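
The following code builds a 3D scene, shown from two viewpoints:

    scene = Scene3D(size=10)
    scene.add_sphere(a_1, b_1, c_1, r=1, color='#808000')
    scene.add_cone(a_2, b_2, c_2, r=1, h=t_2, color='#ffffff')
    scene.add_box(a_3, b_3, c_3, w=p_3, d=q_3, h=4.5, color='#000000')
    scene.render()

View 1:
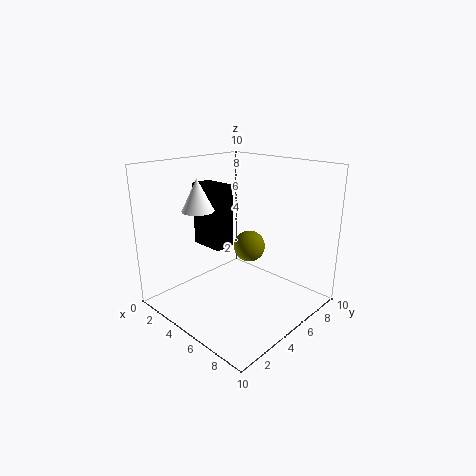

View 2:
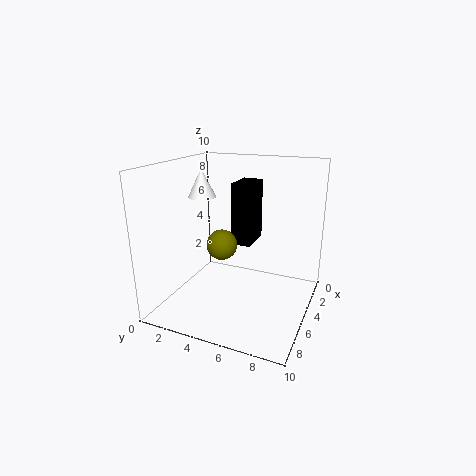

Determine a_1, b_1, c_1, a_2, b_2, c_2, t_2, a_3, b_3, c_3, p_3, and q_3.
a_1 = 6.5; b_1 = 4.5; c_1 = 5; a_2 = 4.5; b_2 = 2; c_2 = 7.5; t_2 = 2; a_3 = 1.5; b_3 = 4; c_3 = 4; p_3 = 2.5; q_3 = 1.5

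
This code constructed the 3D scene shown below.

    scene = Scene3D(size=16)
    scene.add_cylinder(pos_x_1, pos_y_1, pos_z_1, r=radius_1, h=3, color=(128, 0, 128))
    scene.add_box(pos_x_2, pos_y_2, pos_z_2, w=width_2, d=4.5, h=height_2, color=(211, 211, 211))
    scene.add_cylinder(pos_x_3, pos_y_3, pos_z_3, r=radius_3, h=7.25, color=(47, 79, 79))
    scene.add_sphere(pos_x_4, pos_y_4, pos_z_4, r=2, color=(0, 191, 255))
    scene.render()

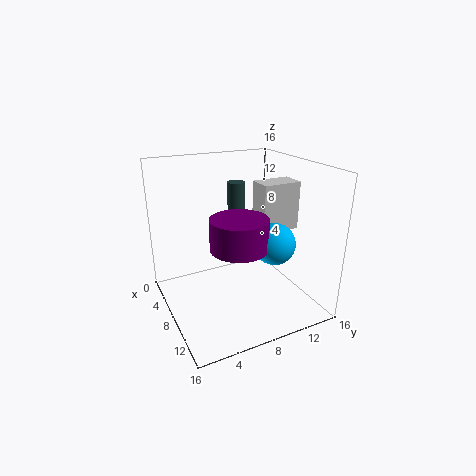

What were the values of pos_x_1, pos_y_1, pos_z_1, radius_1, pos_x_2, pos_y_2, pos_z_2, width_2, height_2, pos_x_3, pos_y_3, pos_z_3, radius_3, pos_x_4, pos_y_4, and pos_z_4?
pos_x_1 = 12.75
pos_y_1 = 5.75
pos_z_1 = 9.25
radius_1 = 2.75
pos_x_2 = 6.25
pos_y_2 = 10.75
pos_z_2 = 8.25
width_2 = 2.75
height_2 = 5.5
pos_x_3 = 5
pos_y_3 = 9.25
pos_z_3 = 6.25
radius_3 = 1
pos_x_4 = 13.75
pos_y_4 = 9
pos_z_4 = 9.5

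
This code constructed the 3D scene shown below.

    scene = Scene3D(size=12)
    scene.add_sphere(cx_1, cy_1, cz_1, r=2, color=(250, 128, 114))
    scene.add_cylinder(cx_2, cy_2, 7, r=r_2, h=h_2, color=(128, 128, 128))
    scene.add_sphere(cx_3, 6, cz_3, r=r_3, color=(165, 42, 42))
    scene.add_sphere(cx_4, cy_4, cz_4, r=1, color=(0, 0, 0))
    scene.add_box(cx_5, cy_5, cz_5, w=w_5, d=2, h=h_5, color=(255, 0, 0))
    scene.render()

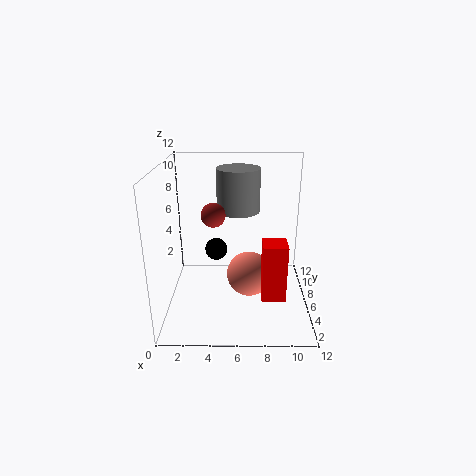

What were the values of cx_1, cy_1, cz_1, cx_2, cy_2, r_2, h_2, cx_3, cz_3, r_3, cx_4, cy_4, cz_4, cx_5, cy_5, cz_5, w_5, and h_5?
cx_1 = 7
cy_1 = 7
cz_1 = 2
cx_2 = 6
cy_2 = 10
r_2 = 2
h_2 = 4
cx_3 = 4
cz_3 = 8
r_3 = 1
cx_4 = 4
cy_4 = 8
cz_4 = 4
cx_5 = 8
cy_5 = 4
cz_5 = 1
w_5 = 2
h_5 = 5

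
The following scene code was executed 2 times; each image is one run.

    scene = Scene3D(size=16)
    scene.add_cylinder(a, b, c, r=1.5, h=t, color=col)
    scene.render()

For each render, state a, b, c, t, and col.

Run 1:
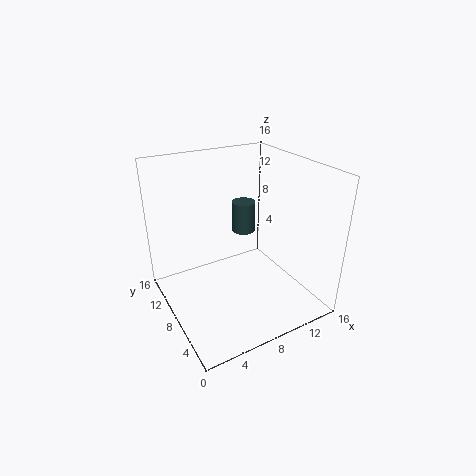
a = 12
b = 13.5
c = 5.5
t = 4
col = 'darkslategray'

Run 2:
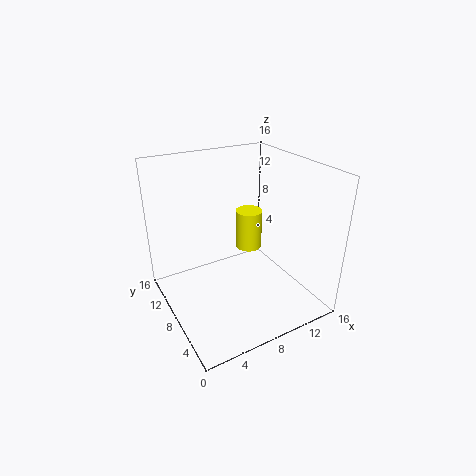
a = 10
b = 9
c = 6
t = 4.5
col = 'yellow'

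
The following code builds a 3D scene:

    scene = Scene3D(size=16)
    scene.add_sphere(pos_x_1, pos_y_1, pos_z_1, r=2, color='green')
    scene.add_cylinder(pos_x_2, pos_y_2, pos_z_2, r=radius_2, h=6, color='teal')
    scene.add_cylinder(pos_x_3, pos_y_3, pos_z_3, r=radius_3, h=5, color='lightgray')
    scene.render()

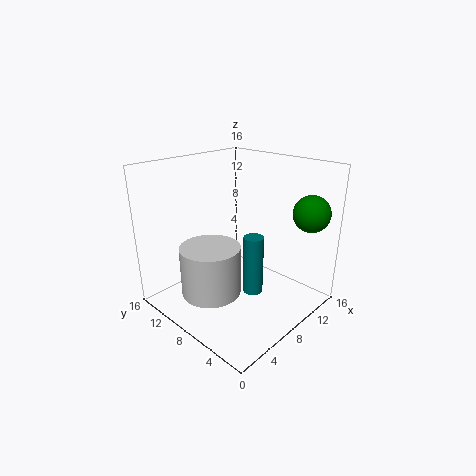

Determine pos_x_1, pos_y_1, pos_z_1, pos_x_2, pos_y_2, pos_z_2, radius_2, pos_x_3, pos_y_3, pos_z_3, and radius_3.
pos_x_1 = 13; pos_y_1 = 2; pos_z_1 = 11; pos_x_2 = 6; pos_y_2 = 4; pos_z_2 = 4; radius_2 = 1; pos_x_3 = 3; pos_y_3 = 7; pos_z_3 = 4; radius_3 = 3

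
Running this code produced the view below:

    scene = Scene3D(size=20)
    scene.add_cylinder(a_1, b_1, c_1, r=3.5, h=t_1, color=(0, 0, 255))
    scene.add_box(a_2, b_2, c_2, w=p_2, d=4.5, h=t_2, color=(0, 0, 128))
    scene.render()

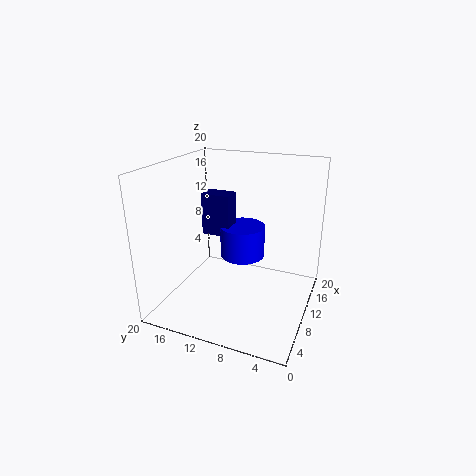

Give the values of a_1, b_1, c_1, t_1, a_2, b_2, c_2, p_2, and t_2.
a_1 = 15.5
b_1 = 11.5
c_1 = 4.5
t_1 = 5
a_2 = 13.5
b_2 = 13
c_2 = 8
p_2 = 3
t_2 = 6.5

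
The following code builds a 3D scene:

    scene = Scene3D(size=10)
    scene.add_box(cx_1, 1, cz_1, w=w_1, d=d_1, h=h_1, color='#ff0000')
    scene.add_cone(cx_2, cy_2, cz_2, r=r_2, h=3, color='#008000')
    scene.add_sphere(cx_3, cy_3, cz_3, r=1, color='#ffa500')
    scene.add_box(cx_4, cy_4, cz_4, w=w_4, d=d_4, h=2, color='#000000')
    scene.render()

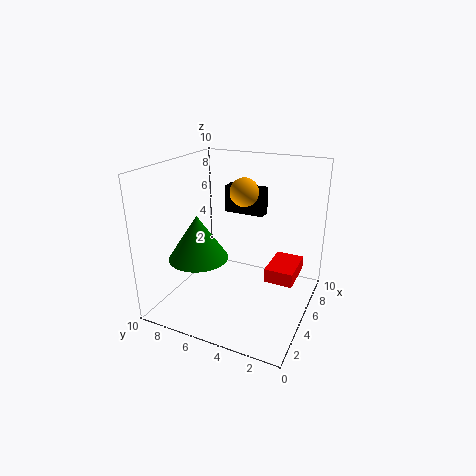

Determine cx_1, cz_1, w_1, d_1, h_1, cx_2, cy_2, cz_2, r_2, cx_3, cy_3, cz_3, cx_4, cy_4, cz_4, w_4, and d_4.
cx_1 = 5, cz_1 = 2, w_1 = 3, d_1 = 2, h_1 = 1, cx_2 = 3, cy_2 = 7, cz_2 = 4, r_2 = 2, cx_3 = 6, cy_3 = 5, cz_3 = 8, cx_4 = 7, cy_4 = 4, cz_4 = 6, w_4 = 1, d_4 = 3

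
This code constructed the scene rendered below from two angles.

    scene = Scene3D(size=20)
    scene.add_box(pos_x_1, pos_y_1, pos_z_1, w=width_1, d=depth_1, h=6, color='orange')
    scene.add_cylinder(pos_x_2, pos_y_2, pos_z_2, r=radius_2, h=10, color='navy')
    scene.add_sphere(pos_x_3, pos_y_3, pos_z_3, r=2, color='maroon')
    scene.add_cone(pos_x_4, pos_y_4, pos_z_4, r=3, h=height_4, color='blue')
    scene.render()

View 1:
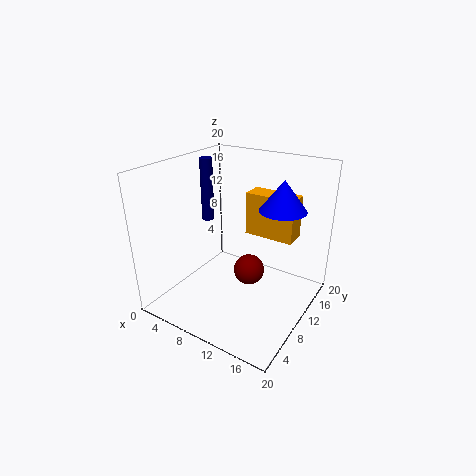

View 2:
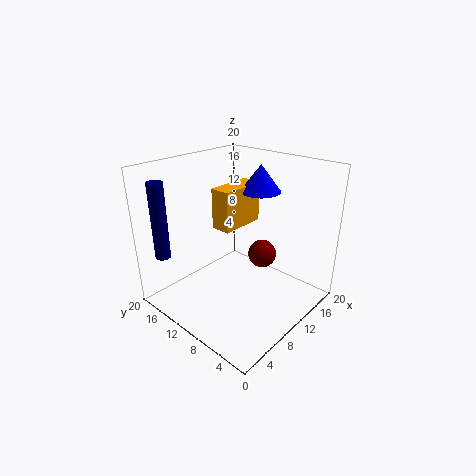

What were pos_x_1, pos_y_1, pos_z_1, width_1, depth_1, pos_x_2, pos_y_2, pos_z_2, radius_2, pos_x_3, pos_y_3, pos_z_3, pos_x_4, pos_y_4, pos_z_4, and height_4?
pos_x_1 = 10
pos_y_1 = 12
pos_z_1 = 10
width_1 = 7
depth_1 = 3
pos_x_2 = 1
pos_y_2 = 15
pos_z_2 = 9
radius_2 = 1
pos_x_3 = 13
pos_y_3 = 8
pos_z_3 = 7
pos_x_4 = 16
pos_y_4 = 11
pos_z_4 = 15
height_4 = 4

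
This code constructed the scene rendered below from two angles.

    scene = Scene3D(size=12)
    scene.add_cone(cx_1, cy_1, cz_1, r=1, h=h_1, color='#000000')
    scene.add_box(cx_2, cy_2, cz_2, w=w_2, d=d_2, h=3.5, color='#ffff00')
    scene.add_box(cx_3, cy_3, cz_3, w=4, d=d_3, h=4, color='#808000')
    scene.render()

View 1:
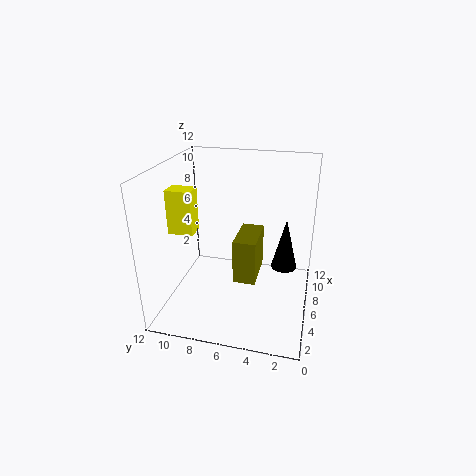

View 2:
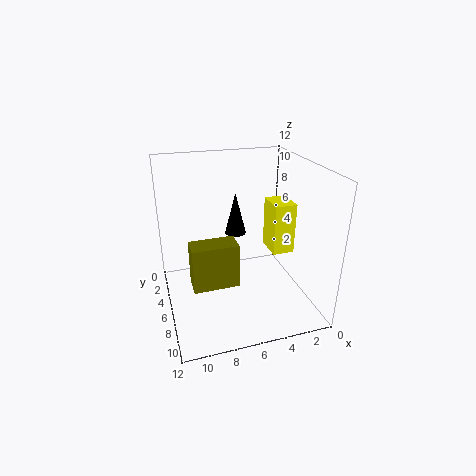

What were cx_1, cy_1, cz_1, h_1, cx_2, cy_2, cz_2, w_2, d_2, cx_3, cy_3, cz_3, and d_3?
cx_1 = 5, cy_1 = 2, cz_1 = 4.5, h_1 = 4, cx_2 = 3.5, cy_2 = 9, cz_2 = 7, w_2 = 1.5, d_2 = 2, cx_3 = 6, cy_3 = 4.5, cz_3 = 1.5, d_3 = 2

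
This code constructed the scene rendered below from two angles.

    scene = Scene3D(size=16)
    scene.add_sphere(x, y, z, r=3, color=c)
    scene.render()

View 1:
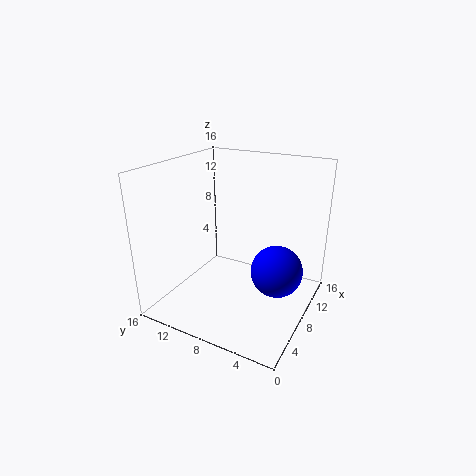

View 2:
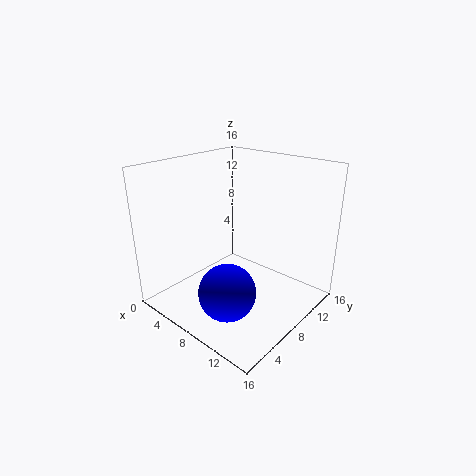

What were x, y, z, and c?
x = 10; y = 4; z = 3.75; c = 'blue'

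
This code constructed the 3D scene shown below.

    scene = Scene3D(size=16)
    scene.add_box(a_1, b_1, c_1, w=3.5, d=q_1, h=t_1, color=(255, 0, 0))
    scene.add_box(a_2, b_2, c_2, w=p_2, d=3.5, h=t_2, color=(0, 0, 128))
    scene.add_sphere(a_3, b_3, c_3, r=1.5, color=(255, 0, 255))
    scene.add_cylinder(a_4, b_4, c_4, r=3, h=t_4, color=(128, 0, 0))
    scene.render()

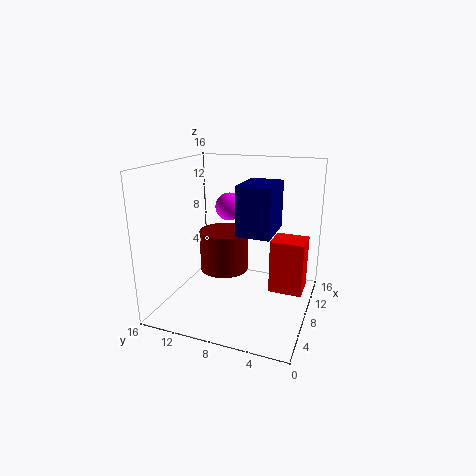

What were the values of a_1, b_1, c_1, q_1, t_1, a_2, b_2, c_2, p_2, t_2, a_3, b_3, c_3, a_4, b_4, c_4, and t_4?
a_1 = 10.5, b_1 = 1, c_1 = 0.5, q_1 = 4, t_1 = 6.5, a_2 = 4.5, b_2 = 3.5, c_2 = 9.5, p_2 = 5, t_2 = 5, a_3 = 8, b_3 = 9, c_3 = 11.5, a_4 = 11, b_4 = 11, c_4 = 2.5, t_4 = 5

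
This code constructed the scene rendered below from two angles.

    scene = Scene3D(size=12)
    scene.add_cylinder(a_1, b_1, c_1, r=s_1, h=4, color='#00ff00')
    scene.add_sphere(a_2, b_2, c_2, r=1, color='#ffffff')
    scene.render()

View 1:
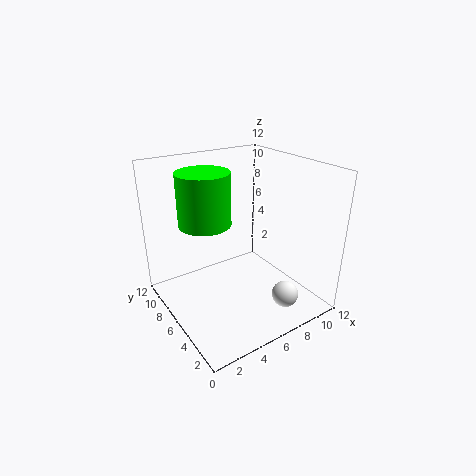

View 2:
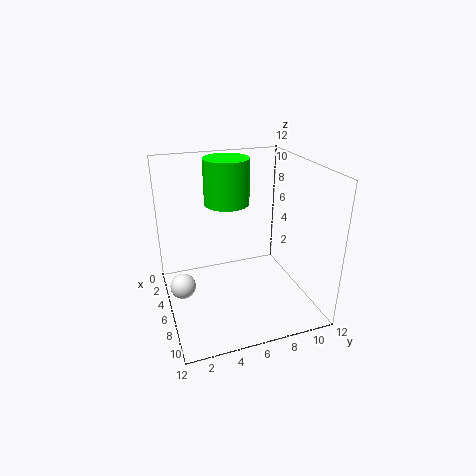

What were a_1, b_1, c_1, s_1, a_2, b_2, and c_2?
a_1 = 3, b_1 = 6, c_1 = 8, s_1 = 2, a_2 = 7, b_2 = 1, c_2 = 3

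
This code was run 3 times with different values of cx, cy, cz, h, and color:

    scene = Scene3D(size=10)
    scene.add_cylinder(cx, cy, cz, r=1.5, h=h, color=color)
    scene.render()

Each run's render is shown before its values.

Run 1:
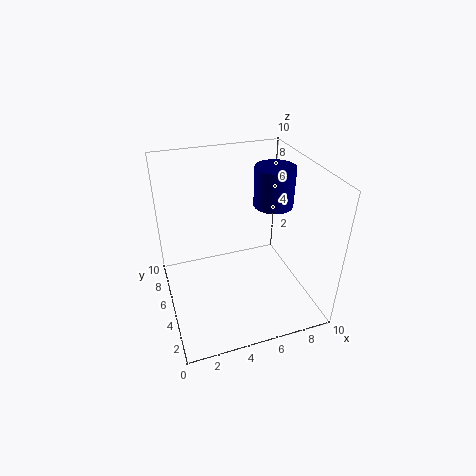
cx = 8.5; cy = 7; cz = 6; h = 3; color = 'navy'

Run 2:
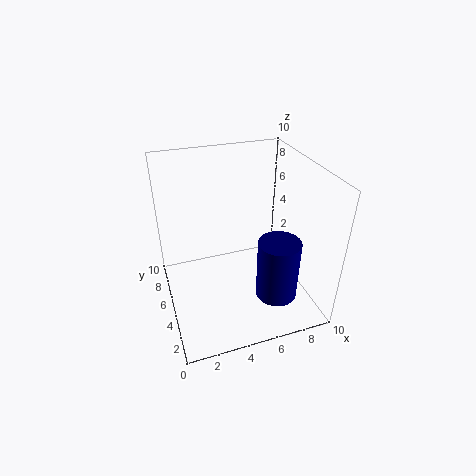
cx = 7.5; cy = 3.5; cz = 0.5; h = 4.5; color = 'navy'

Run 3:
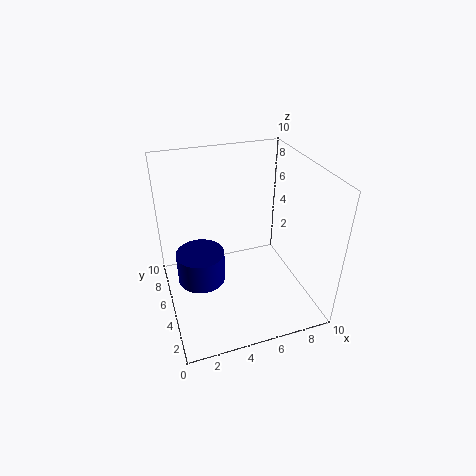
cx = 2; cy = 3.5; cz = 3.5; h = 2; color = 'navy'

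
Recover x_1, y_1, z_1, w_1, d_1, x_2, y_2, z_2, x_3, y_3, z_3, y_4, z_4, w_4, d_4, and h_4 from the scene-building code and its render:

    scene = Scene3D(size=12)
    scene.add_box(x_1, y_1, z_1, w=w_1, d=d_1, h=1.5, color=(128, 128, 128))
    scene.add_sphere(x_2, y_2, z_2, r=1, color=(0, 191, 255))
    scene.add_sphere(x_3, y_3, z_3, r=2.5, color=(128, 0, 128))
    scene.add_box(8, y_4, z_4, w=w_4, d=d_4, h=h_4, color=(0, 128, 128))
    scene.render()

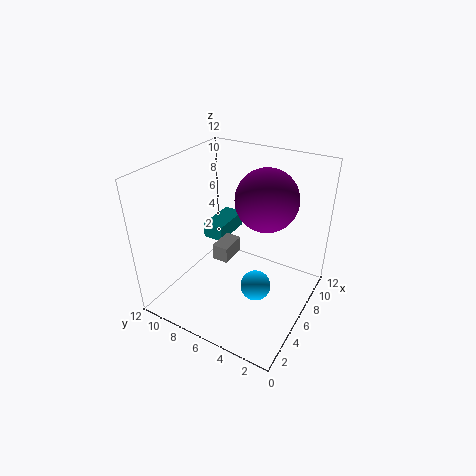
x_1 = 6.5; y_1 = 7.5; z_1 = 2.5; w_1 = 2.5; d_1 = 1.5; x_2 = 1.5; y_2 = 2; z_2 = 6; x_3 = 7; y_3 = 4; z_3 = 9.5; y_4 = 9; z_4 = 3.5; w_4 = 4; d_4 = 2; h_4 = 1.5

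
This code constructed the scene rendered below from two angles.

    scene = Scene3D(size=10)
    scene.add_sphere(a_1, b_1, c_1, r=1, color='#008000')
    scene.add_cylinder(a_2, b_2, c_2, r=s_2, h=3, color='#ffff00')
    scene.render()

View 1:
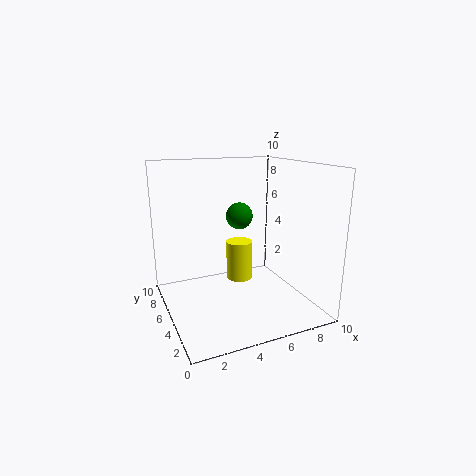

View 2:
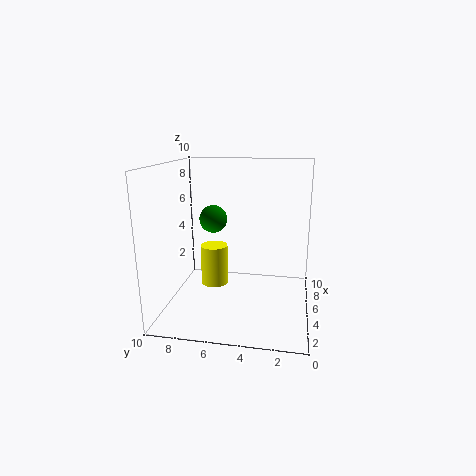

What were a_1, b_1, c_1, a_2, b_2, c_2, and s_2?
a_1 = 6; b_1 = 7; c_1 = 6; a_2 = 6; b_2 = 7; c_2 = 1; s_2 = 1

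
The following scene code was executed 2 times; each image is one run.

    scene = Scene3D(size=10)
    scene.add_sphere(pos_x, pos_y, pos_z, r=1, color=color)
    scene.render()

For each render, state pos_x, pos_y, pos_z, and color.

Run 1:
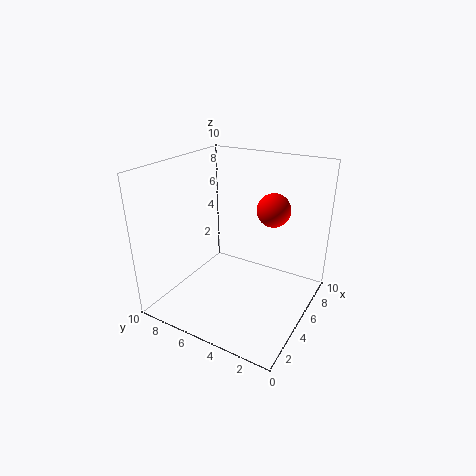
pos_x = 4; pos_y = 2; pos_z = 8; color = 'red'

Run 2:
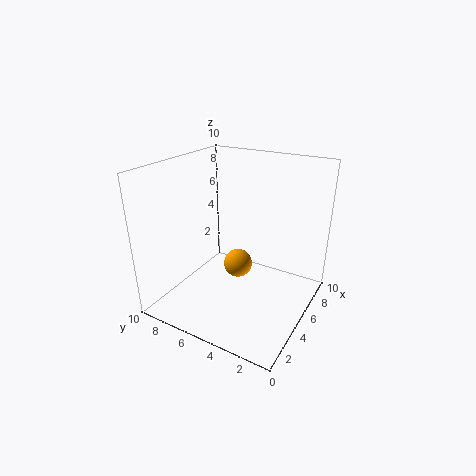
pos_x = 5; pos_y = 5; pos_z = 3; color = 'orange'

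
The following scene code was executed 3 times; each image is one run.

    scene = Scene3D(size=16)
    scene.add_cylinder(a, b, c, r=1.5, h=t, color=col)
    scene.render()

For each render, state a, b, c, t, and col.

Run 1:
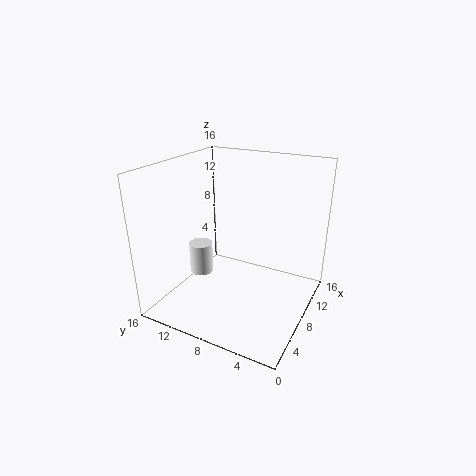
a = 10
b = 14.5
c = 1
t = 4
col = 'white'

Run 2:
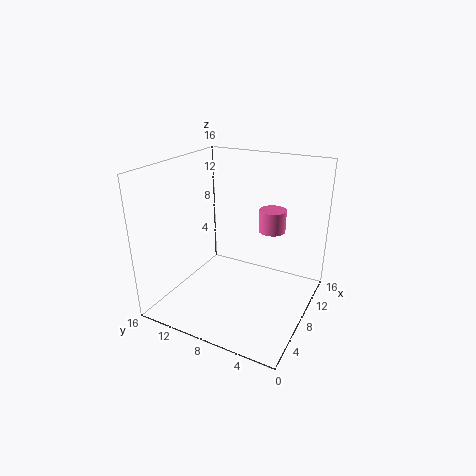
a = 10.5
b = 5
c = 8.5
t = 2.5
col = 'hotpink'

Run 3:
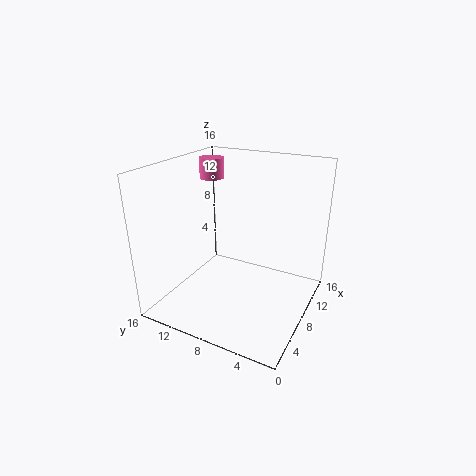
a = 12.5
b = 14
c = 13
t = 2.5
col = 'hotpink'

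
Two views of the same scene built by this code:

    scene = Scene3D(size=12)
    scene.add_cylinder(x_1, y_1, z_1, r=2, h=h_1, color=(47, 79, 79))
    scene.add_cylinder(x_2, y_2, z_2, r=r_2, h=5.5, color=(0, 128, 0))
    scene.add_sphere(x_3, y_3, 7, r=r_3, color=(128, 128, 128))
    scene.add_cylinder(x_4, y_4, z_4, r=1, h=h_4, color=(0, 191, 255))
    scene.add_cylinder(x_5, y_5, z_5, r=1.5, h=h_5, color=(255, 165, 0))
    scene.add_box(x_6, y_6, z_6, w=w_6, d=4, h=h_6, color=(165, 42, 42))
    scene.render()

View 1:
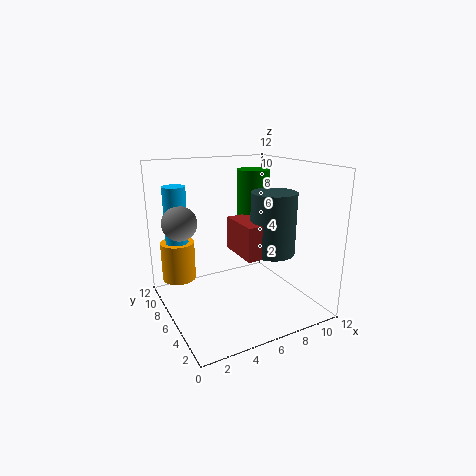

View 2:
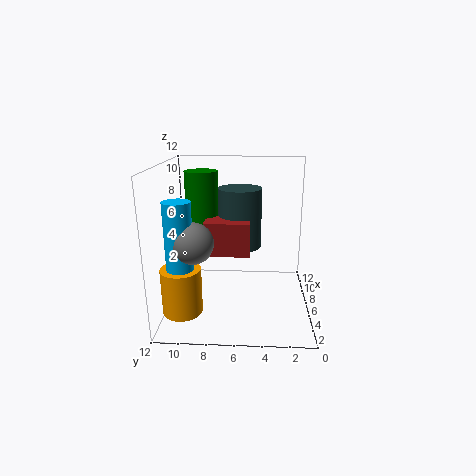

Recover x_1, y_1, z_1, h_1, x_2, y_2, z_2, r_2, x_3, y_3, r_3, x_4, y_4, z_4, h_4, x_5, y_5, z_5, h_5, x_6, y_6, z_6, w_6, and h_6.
x_1 = 9.5; y_1 = 6; z_1 = 4; h_1 = 5.5; x_2 = 9.5; y_2 = 9.5; z_2 = 5.5; r_2 = 1.5; x_3 = 2; y_3 = 9; r_3 = 1.5; x_4 = 2; y_4 = 10; z_4 = 4; h_4 = 6; x_5 = 2; y_5 = 10; z_5 = 1.5; h_5 = 3.5; x_6 = 6.5; y_6 = 5; z_6 = 4; w_6 = 3; h_6 = 3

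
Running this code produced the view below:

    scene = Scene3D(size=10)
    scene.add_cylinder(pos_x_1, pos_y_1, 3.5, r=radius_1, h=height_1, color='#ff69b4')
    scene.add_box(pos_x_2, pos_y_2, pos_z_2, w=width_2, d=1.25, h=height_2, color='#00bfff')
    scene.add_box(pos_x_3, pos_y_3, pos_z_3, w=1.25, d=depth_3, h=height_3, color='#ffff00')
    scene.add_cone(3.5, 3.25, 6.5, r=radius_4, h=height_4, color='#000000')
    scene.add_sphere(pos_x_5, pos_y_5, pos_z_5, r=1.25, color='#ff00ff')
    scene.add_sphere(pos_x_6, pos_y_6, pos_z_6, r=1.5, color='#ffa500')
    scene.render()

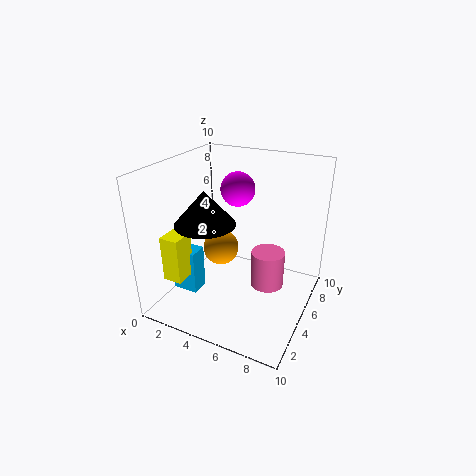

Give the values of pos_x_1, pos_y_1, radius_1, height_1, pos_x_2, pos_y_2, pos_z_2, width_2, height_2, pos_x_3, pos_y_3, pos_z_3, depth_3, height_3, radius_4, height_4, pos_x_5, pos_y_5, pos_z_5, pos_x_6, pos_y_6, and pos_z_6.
pos_x_1 = 8; pos_y_1 = 3; radius_1 = 1; height_1 = 2.25; pos_x_2 = 1.5; pos_y_2 = 2; pos_z_2 = 1.75; width_2 = 1.75; height_2 = 3; pos_x_3 = 1.75; pos_y_3 = 0.75; pos_z_3 = 3.25; depth_3 = 1.5; height_3 = 3; radius_4 = 2; height_4 = 2.25; pos_x_5 = 4; pos_y_5 = 7; pos_z_5 = 7.75; pos_x_6 = 1.75; pos_y_6 = 8.25; pos_z_6 = 1.75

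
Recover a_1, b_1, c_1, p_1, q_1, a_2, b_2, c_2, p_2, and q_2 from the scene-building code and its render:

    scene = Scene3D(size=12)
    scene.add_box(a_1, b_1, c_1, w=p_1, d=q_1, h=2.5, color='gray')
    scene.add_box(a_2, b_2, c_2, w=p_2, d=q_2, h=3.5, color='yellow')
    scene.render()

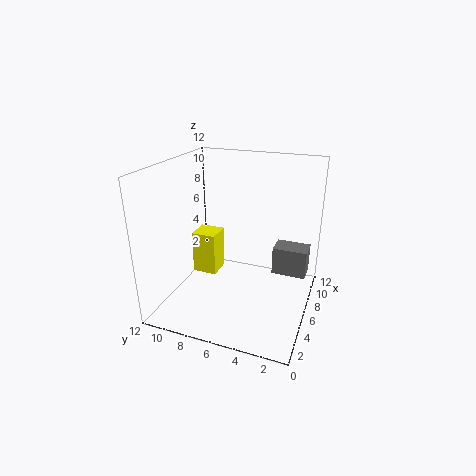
a_1 = 8, b_1 = 0.5, c_1 = 2, p_1 = 2, q_1 = 3, a_2 = 4.5, b_2 = 7.5, c_2 = 3, p_2 = 2, q_2 = 2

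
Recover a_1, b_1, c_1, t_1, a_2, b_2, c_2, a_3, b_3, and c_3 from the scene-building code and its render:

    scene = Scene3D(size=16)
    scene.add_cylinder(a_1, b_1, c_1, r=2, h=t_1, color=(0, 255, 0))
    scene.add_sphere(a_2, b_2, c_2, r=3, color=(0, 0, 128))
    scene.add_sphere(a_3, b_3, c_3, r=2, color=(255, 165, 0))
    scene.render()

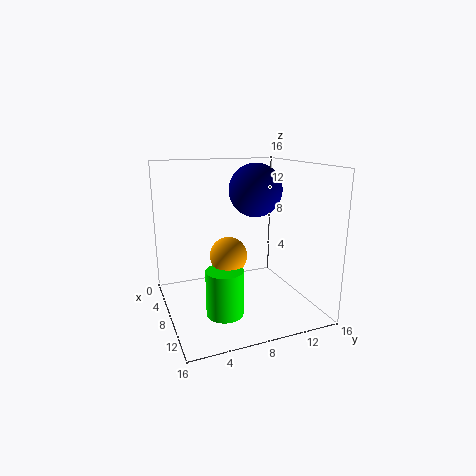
a_1 = 10.5; b_1 = 5.5; c_1 = 0.5; t_1 = 5; a_2 = 7; b_2 = 10.5; c_2 = 13; a_3 = 9; b_3 = 6.5; c_3 = 6.5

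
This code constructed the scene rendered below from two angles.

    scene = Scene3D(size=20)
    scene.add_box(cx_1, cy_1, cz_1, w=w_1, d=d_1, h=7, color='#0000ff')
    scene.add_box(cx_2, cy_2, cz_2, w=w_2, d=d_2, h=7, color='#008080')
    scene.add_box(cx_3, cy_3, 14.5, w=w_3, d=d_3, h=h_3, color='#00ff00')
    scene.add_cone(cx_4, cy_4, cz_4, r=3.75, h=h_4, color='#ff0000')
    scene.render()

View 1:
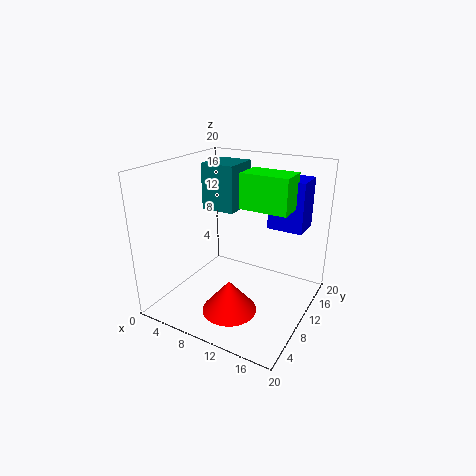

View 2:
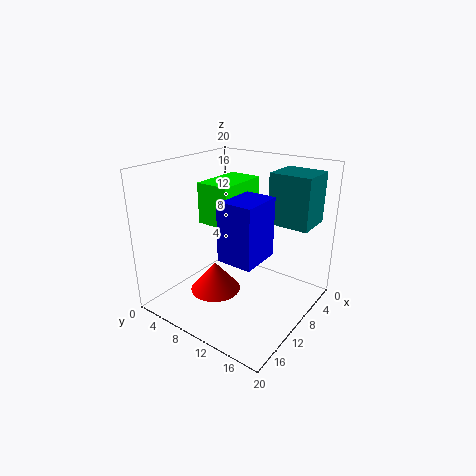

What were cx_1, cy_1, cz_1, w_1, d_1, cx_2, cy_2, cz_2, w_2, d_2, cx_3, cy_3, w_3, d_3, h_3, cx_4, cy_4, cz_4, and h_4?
cx_1 = 13; cy_1 = 13; cz_1 = 11; w_1 = 5; d_1 = 4.25; cx_2 = 2; cy_2 = 13; cz_2 = 12; w_2 = 5.25; d_2 = 5.75; cx_3 = 10.5; cy_3 = 9.5; w_3 = 6.5; d_3 = 4; h_3 = 4.75; cx_4 = 10.75; cy_4 = 6.25; cz_4 = 0.75; h_4 = 4.5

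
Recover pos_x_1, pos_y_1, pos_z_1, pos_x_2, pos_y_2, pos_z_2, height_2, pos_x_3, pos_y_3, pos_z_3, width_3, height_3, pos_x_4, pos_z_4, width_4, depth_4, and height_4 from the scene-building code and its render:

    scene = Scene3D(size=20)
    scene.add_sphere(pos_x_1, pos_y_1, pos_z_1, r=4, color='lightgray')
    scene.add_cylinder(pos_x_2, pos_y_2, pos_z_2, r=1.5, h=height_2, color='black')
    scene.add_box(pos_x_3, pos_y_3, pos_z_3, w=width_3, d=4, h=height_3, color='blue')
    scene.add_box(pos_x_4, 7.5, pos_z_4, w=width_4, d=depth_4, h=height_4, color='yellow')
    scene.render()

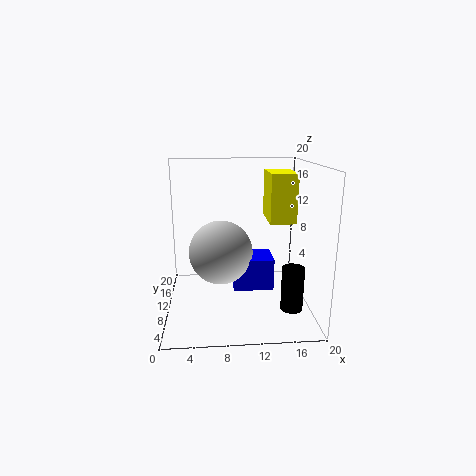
pos_x_1 = 7.5
pos_y_1 = 6
pos_z_1 = 9.5
pos_x_2 = 17
pos_y_2 = 6
pos_z_2 = 1
height_2 = 6
pos_x_3 = 9
pos_y_3 = 4
pos_z_3 = 5
width_3 = 5
height_3 = 4
pos_x_4 = 14
pos_z_4 = 12.5
width_4 = 3.5
depth_4 = 6
height_4 = 6.5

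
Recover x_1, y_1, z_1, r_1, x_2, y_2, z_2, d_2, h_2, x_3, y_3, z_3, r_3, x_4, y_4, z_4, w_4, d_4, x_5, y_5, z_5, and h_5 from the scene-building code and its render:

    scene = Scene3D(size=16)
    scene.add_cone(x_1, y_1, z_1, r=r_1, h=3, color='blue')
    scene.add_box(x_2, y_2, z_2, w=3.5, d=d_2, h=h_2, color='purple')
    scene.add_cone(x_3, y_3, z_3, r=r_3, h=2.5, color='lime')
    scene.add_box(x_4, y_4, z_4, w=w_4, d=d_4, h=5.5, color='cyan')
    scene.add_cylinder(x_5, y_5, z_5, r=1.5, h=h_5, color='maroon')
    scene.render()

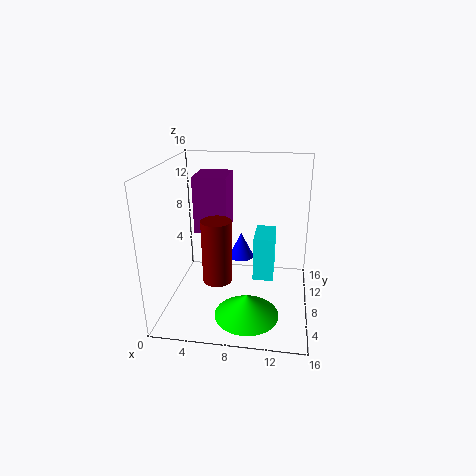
x_1 = 8; y_1 = 10.5; z_1 = 4.5; r_1 = 1.5; x_2 = 3.5; y_2 = 6.5; z_2 = 9; d_2 = 4; h_2 = 6; x_3 = 9.5; y_3 = 4.5; z_3 = 0.5; r_3 = 3.5; x_4 = 9.5; y_4 = 10; z_4 = 1.5; w_4 = 2.5; d_4 = 4.5; x_5 = 6.5; y_5 = 4; z_5 = 5; h_5 = 6.5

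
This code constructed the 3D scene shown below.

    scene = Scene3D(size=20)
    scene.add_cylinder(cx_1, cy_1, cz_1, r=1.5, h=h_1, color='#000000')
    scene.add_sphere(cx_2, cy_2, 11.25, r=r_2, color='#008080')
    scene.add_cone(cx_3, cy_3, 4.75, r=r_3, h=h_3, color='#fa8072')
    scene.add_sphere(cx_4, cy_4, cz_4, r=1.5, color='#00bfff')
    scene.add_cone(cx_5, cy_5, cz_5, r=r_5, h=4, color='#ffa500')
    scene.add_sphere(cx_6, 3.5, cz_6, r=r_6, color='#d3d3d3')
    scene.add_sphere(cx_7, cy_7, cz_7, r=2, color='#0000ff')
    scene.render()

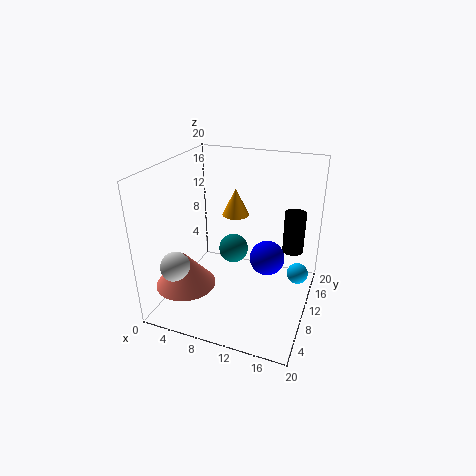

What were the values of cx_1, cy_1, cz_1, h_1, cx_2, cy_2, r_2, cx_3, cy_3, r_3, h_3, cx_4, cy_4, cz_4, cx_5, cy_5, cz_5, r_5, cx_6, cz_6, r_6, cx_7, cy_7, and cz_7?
cx_1 = 17
cy_1 = 14
cz_1 = 7.25
h_1 = 6
cx_2 = 11.25
cy_2 = 5.25
r_2 = 1.75
cx_3 = 4.5
cy_3 = 4.5
r_3 = 4
h_3 = 4.75
cx_4 = 18.25
cy_4 = 12.5
cz_4 = 4.5
cx_5 = 8
cy_5 = 14.25
cz_5 = 11.5
r_5 = 2
cx_6 = 3.75
cz_6 = 7.75
r_6 = 2
cx_7 = 15.75
cy_7 = 4.5
cz_7 = 11.25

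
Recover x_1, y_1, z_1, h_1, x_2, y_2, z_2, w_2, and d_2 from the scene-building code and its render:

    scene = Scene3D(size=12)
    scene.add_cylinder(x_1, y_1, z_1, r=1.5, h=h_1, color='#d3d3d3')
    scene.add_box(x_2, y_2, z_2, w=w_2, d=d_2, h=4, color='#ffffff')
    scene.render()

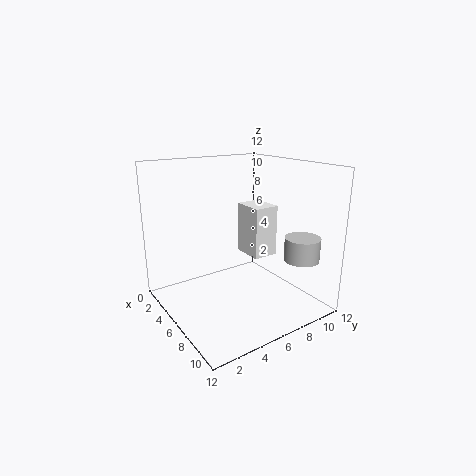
x_1 = 9
y_1 = 10.5
z_1 = 4
h_1 = 2
x_2 = 6
y_2 = 6
z_2 = 5
w_2 = 2.5
d_2 = 2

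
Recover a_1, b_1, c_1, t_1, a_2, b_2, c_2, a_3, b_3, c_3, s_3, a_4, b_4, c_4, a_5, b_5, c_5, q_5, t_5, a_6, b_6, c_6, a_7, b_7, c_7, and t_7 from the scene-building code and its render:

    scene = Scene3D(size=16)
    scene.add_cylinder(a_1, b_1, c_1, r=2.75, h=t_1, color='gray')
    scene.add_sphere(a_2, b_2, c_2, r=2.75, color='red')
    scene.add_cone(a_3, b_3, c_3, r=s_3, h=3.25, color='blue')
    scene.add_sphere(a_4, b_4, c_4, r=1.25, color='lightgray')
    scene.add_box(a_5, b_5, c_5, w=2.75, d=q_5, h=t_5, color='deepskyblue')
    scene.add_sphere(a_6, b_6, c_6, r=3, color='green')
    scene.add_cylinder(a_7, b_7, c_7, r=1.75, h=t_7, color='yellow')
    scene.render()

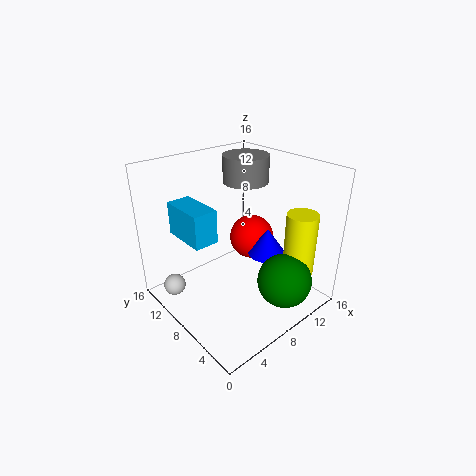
a_1 = 12.5
b_1 = 11.75
c_1 = 12.5
t_1 = 3.25
a_2 = 12.5
b_2 = 10.5
c_2 = 5.5
a_3 = 12
b_3 = 7.25
c_3 = 4.75
s_3 = 2.25
a_4 = 2
b_4 = 12.5
c_4 = 2
a_5 = 3
b_5 = 8.75
c_5 = 8
q_5 = 5.25
t_5 = 3.75
a_6 = 10.5
b_6 = 3
c_6 = 3.75
a_7 = 13
b_7 = 3.25
c_7 = 3.75
t_7 = 7.25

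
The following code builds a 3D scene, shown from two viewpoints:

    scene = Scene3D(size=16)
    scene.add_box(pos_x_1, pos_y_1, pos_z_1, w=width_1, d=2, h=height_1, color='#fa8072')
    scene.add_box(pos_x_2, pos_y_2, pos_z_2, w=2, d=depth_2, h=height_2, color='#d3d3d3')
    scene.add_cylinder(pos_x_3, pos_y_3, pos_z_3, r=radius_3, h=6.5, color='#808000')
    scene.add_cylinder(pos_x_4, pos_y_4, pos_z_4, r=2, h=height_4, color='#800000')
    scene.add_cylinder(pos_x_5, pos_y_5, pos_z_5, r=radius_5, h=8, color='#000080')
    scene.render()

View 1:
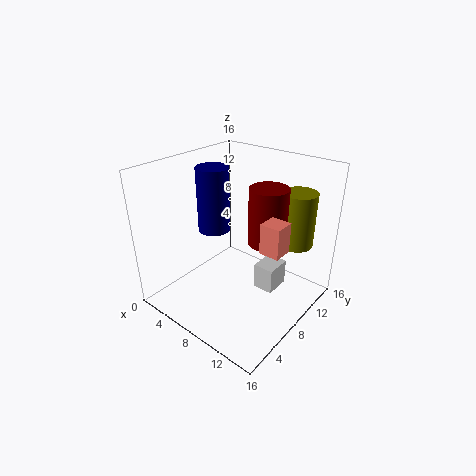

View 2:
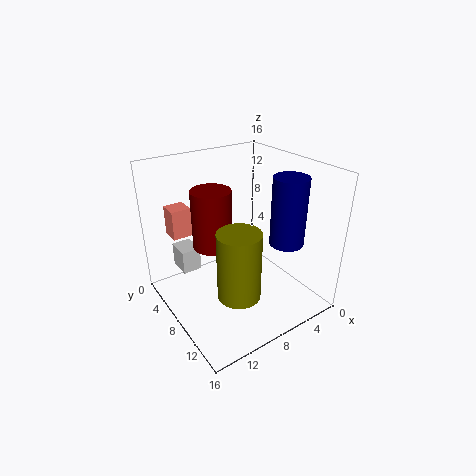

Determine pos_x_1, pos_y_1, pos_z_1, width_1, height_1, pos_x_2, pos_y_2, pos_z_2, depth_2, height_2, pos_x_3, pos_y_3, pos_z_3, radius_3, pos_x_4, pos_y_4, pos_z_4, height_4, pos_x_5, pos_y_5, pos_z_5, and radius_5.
pos_x_1 = 13; pos_y_1 = 5; pos_z_1 = 9.5; width_1 = 2; height_1 = 3; pos_x_2 = 12.5; pos_y_2 = 5; pos_z_2 = 5.5; depth_2 = 2.5; height_2 = 2.5; pos_x_3 = 12; pos_y_3 = 14; pos_z_3 = 6; radius_3 = 2; pos_x_4 = 11.5; pos_y_4 = 8.5; pos_z_4 = 8.5; height_4 = 6; pos_x_5 = 2.5; pos_y_5 = 10; pos_z_5 = 6.5; radius_5 = 2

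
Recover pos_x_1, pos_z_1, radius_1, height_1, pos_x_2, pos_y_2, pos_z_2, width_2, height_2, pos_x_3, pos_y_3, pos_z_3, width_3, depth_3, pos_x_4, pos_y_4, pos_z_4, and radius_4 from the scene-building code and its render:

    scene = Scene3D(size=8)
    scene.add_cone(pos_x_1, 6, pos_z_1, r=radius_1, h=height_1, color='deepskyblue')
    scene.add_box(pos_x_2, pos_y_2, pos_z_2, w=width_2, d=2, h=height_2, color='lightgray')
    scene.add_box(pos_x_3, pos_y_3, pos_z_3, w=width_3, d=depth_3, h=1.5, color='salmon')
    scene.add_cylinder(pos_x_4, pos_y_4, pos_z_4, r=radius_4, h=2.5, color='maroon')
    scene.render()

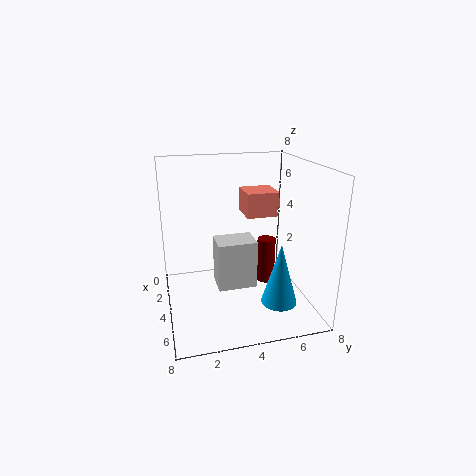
pos_x_1 = 5.5
pos_z_1 = 0.5
radius_1 = 1
height_1 = 3.5
pos_x_2 = 4.5
pos_y_2 = 2.5
pos_z_2 = 2
width_2 = 1.5
height_2 = 2.5
pos_x_3 = 0.5
pos_y_3 = 5
pos_z_3 = 4.5
width_3 = 2
depth_3 = 2
pos_x_4 = 4.5
pos_y_4 = 5.5
pos_z_4 = 1.5
radius_4 = 0.5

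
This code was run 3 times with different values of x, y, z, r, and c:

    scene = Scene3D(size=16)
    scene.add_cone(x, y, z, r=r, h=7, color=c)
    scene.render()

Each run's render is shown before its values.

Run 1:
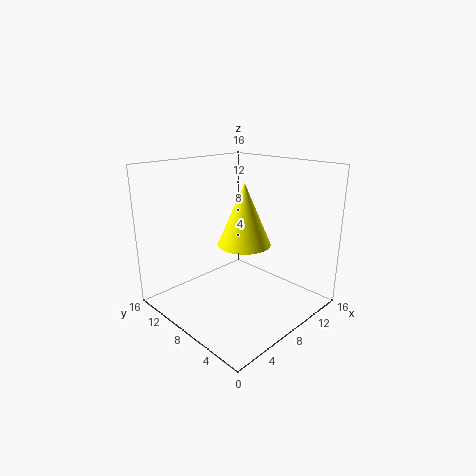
x = 9, y = 8, z = 7, r = 3, c = 'yellow'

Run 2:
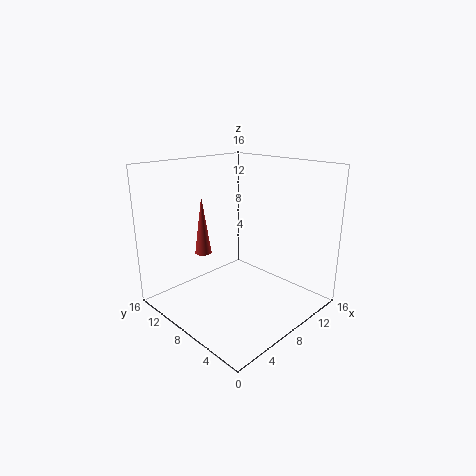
x = 7, y = 13, z = 5, r = 1, c = 'brown'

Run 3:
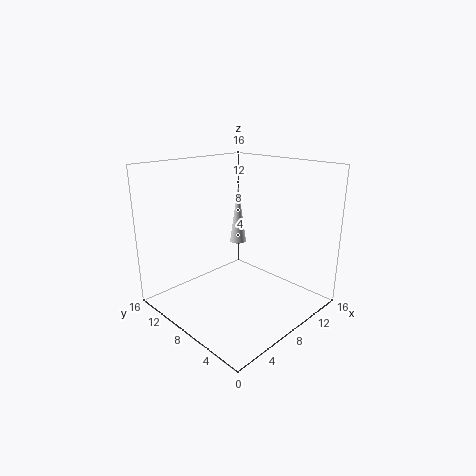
x = 11, y = 11, z = 6, r = 1, c = 'lightgray'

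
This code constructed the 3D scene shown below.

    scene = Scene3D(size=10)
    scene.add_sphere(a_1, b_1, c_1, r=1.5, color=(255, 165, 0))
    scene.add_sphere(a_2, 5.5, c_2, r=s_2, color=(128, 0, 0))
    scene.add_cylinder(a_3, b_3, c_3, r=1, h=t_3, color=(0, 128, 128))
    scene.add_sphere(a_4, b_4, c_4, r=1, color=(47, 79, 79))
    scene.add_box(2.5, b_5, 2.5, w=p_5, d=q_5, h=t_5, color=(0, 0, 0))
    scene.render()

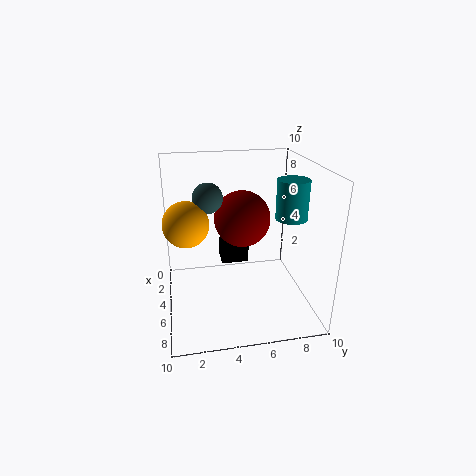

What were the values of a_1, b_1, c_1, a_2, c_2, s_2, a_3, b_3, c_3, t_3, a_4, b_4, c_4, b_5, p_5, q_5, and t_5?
a_1 = 5.5, b_1 = 1.5, c_1 = 6.5, a_2 = 4, c_2 = 6, s_2 = 2, a_3 = 7, b_3 = 8, c_3 = 7, t_3 = 2.5, a_4 = 5, b_4 = 3, c_4 = 8, b_5 = 4, p_5 = 1.5, q_5 = 2, t_5 = 1.5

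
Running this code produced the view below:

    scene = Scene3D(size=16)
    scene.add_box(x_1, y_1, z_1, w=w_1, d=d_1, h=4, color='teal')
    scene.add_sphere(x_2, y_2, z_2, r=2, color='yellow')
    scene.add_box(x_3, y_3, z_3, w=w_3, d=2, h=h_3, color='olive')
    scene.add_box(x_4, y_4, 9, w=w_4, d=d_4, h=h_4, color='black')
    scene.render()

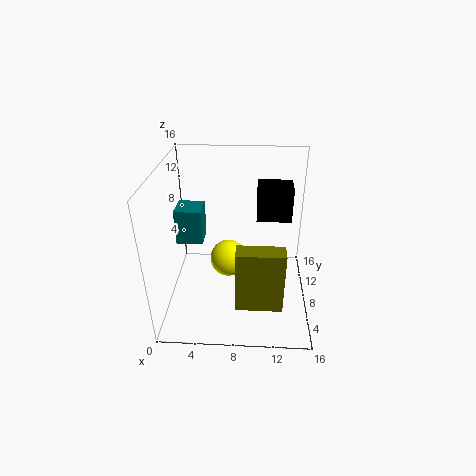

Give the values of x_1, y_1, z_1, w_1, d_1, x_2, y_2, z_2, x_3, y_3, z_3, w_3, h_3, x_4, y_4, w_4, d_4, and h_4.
x_1 = 1; y_1 = 8; z_1 = 7; w_1 = 3; d_1 = 3; x_2 = 7; y_2 = 7; z_2 = 6; x_3 = 8; y_3 = 3; z_3 = 2; w_3 = 5; h_3 = 7; x_4 = 10; y_4 = 10; w_4 = 4; d_4 = 3; h_4 = 4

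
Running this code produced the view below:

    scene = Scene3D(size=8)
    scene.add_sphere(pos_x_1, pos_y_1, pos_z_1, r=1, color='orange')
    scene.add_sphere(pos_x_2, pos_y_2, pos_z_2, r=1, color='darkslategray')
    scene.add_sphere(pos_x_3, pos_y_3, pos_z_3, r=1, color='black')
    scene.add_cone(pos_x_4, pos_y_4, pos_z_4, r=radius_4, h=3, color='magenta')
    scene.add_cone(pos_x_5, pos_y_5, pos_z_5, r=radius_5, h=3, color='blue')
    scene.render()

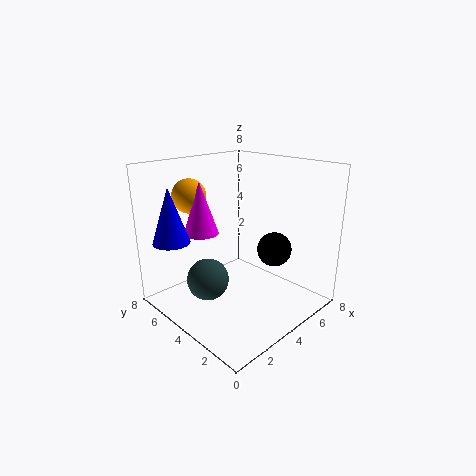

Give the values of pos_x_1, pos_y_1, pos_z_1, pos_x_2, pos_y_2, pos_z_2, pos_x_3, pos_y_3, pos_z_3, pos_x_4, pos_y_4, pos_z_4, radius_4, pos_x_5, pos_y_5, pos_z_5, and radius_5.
pos_x_1 = 3
pos_y_1 = 7
pos_z_1 = 6
pos_x_2 = 1
pos_y_2 = 3
pos_z_2 = 3
pos_x_3 = 6
pos_y_3 = 3
pos_z_3 = 3
pos_x_4 = 3
pos_y_4 = 6
pos_z_4 = 4
radius_4 = 1
pos_x_5 = 1
pos_y_5 = 6
pos_z_5 = 4
radius_5 = 1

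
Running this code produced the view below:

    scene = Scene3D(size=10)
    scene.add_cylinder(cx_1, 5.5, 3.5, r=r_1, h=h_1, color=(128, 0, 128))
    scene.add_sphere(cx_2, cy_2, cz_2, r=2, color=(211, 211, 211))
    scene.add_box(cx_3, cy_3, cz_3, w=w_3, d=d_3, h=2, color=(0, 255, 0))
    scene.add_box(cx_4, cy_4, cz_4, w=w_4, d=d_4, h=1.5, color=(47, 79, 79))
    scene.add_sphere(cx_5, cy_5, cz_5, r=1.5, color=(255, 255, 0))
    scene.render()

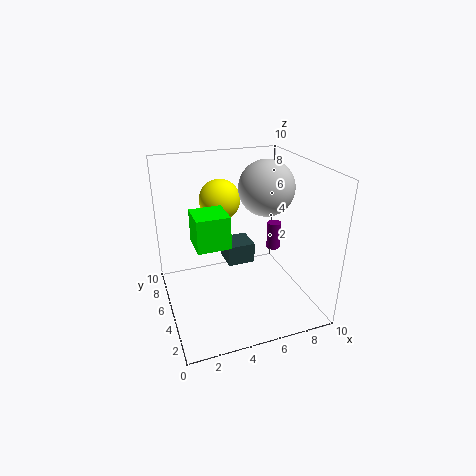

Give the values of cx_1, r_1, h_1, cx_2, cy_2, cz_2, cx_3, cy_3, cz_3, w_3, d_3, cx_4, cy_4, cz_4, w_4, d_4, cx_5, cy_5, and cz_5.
cx_1 = 8
r_1 = 0.5
h_1 = 2
cx_2 = 7.5
cy_2 = 6
cz_2 = 8
cx_3 = 1.5
cy_3 = 2
cz_3 = 6
w_3 = 2
d_3 = 2
cx_4 = 4.5
cy_4 = 5.5
cz_4 = 2.5
w_4 = 2
d_4 = 2
cx_5 = 4.5
cy_5 = 7.5
cz_5 = 7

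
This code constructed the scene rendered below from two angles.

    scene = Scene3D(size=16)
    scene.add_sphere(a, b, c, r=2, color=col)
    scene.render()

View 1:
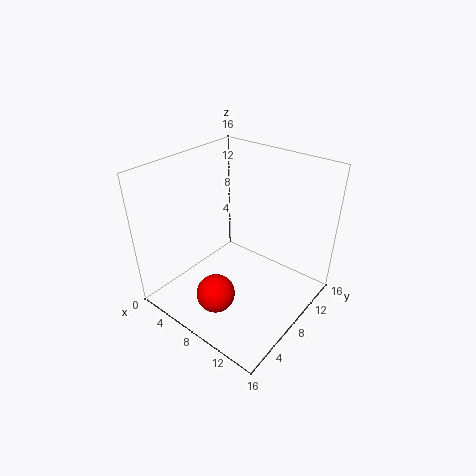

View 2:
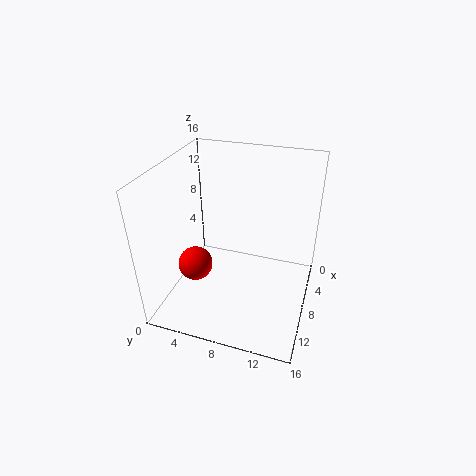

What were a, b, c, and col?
a = 9, b = 3, c = 4, col = 'red'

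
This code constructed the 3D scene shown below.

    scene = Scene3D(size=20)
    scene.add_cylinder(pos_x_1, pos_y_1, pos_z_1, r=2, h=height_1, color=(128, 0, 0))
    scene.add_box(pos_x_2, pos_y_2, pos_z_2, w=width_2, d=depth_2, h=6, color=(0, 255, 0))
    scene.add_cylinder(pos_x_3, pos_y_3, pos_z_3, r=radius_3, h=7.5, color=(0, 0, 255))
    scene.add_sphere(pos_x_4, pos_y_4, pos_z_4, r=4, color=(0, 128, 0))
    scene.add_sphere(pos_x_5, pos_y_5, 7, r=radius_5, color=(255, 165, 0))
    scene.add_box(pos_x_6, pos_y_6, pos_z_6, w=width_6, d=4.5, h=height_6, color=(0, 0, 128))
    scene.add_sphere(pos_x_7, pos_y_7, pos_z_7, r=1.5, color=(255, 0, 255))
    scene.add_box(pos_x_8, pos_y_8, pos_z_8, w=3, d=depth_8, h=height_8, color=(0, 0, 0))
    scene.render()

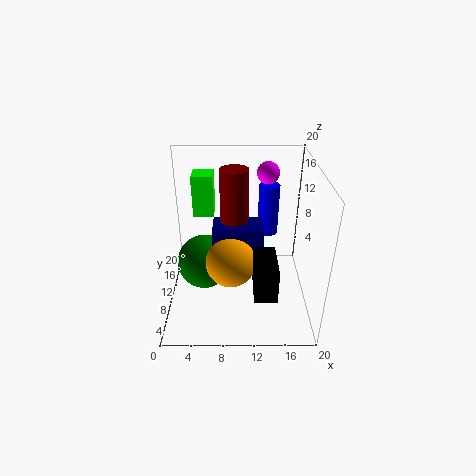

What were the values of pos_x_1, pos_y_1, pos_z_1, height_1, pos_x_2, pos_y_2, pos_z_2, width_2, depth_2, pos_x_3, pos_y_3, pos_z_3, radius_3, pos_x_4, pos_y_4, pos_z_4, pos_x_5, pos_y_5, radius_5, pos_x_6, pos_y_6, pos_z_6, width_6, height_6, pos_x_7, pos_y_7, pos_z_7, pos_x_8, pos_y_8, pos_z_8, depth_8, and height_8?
pos_x_1 = 9.5; pos_y_1 = 12.5; pos_z_1 = 11; height_1 = 8; pos_x_2 = 3.5; pos_y_2 = 13.5; pos_z_2 = 11.5; width_2 = 3; depth_2 = 3.5; pos_x_3 = 14.5; pos_y_3 = 14.5; pos_z_3 = 8.5; radius_3 = 1.5; pos_x_4 = 5; pos_y_4 = 11.5; pos_z_4 = 5; pos_x_5 = 9; pos_y_5 = 8.5; radius_5 = 3.5; pos_x_6 = 6.5; pos_y_6 = 9; pos_z_6 = 5; width_6 = 7; height_6 = 6.5; pos_x_7 = 14; pos_y_7 = 12.5; pos_z_7 = 18.5; pos_x_8 = 12; pos_y_8 = 2.5; pos_z_8 = 5; depth_8 = 6; height_8 = 4.5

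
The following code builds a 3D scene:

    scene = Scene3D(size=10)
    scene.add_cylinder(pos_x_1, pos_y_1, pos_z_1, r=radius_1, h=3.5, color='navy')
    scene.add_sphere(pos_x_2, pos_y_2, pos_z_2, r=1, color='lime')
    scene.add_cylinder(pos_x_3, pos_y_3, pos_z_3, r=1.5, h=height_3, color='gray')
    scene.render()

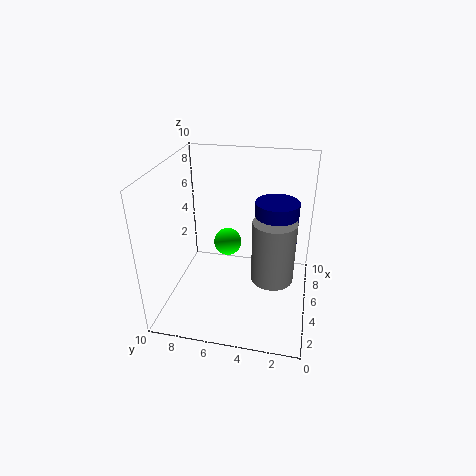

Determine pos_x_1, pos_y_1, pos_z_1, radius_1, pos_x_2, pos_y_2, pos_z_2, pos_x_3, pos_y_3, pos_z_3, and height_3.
pos_x_1 = 6; pos_y_1 = 2.5; pos_z_1 = 4; radius_1 = 1.5; pos_x_2 = 6; pos_y_2 = 6; pos_z_2 = 4; pos_x_3 = 5; pos_y_3 = 2.5; pos_z_3 = 2; height_3 = 4.5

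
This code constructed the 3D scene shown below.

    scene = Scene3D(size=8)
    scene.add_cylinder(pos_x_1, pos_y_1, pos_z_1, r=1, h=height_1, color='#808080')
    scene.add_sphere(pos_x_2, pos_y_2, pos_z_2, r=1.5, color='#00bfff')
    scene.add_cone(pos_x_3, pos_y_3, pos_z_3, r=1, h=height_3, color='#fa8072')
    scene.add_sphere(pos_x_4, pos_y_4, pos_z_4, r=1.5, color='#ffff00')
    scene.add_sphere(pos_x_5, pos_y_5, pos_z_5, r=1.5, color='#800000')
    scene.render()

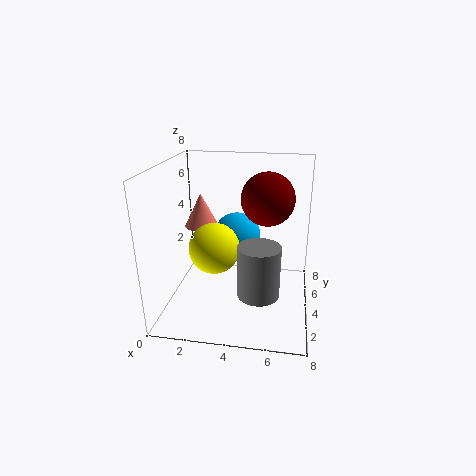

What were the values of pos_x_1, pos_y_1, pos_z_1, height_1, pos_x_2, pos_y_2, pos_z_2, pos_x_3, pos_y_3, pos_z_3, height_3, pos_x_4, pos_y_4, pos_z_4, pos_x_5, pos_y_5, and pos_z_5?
pos_x_1 = 5.5
pos_y_1 = 1
pos_z_1 = 2.5
height_1 = 2.5
pos_x_2 = 3.5
pos_y_2 = 6.5
pos_z_2 = 3
pos_x_3 = 1.5
pos_y_3 = 5.5
pos_z_3 = 4
height_3 = 2
pos_x_4 = 2.5
pos_y_4 = 4.5
pos_z_4 = 3
pos_x_5 = 5.5
pos_y_5 = 5
pos_z_5 = 6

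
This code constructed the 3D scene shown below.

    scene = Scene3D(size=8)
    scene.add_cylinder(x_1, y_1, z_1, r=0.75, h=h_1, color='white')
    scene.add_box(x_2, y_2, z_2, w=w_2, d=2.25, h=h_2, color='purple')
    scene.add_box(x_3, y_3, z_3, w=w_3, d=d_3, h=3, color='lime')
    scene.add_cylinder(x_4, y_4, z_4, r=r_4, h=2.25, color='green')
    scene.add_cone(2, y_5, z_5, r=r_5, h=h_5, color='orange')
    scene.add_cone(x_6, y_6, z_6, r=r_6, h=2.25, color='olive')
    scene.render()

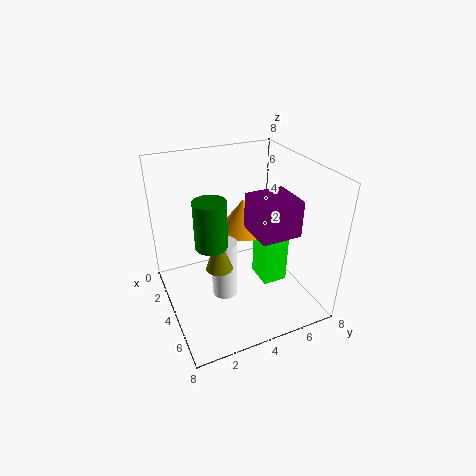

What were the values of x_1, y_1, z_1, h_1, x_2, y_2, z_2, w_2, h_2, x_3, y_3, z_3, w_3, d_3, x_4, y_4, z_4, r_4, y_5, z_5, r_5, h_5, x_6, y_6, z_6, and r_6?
x_1 = 3.75
y_1 = 3.25
z_1 = 0.25
h_1 = 3.5
x_2 = 3.75
y_2 = 4.5
z_2 = 4.5
w_2 = 2.25
h_2 = 2
x_3 = 2.5
y_3 = 5.75
z_3 = 0.25
w_3 = 1.75
d_3 = 1.5
x_4 = 6
y_4 = 1.75
z_4 = 5.25
r_4 = 0.75
y_5 = 5.25
z_5 = 3.25
r_5 = 1.5
h_5 = 2
x_6 = 4.25
y_6 = 2.75
z_6 = 2.5
r_6 = 0.75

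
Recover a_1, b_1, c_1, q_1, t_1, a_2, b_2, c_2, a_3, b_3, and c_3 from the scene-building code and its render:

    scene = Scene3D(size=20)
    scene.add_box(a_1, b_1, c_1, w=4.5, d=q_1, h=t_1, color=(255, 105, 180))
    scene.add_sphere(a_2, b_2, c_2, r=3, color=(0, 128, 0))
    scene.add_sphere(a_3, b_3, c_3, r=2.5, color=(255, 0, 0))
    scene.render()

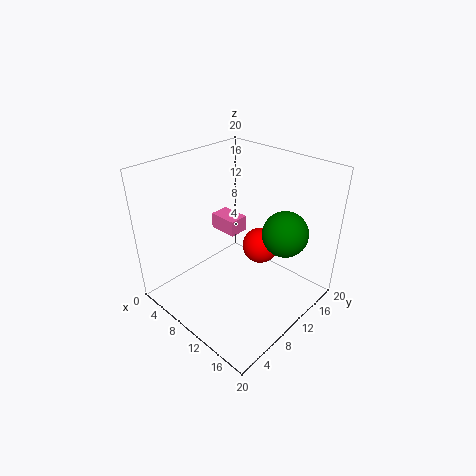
a_1 = 2; b_1 = 12.5; c_1 = 7.5; q_1 = 3; t_1 = 2.5; a_2 = 16; b_2 = 12.5; c_2 = 12; a_3 = 12; b_3 = 12.5; c_3 = 8.5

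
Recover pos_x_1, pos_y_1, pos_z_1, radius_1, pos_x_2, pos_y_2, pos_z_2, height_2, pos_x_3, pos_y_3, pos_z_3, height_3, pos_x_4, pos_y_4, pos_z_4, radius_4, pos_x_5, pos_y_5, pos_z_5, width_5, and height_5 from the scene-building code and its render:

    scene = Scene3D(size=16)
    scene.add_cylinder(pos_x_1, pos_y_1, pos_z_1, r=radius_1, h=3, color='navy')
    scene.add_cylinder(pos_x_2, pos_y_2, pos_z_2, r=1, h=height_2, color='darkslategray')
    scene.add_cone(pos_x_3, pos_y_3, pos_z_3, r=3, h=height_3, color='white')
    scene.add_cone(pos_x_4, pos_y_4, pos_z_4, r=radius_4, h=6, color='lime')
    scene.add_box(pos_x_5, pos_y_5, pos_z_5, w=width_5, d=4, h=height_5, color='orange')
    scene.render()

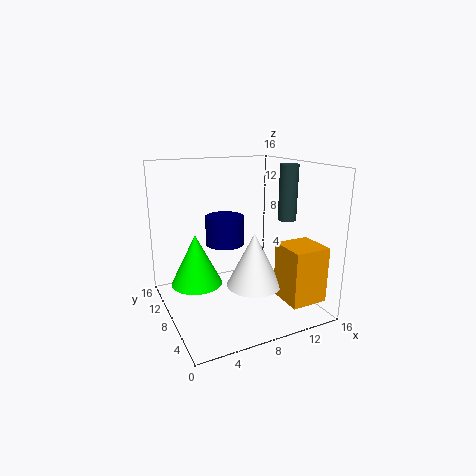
pos_x_1 = 6; pos_y_1 = 7; pos_z_1 = 8; radius_1 = 2; pos_x_2 = 13; pos_y_2 = 6; pos_z_2 = 10; height_2 = 6; pos_x_3 = 9; pos_y_3 = 6; pos_z_3 = 3; height_3 = 6; pos_x_4 = 4; pos_y_4 = 11; pos_z_4 = 2; radius_4 = 3; pos_x_5 = 11; pos_y_5 = 1; pos_z_5 = 2; width_5 = 4; height_5 = 6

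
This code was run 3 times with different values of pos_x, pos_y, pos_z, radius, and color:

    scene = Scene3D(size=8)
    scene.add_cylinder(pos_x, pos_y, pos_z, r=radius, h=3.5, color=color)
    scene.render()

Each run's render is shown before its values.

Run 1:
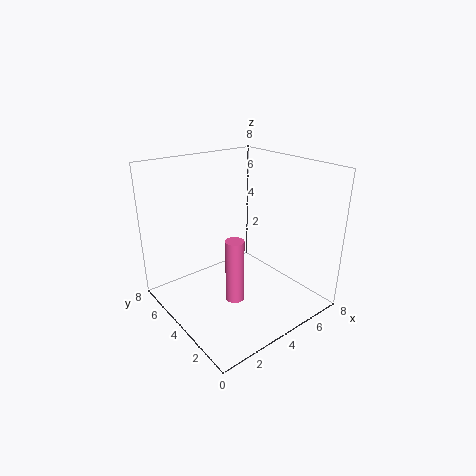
pos_x = 3; pos_y = 3; pos_z = 1; radius = 0.5; color = 'hotpink'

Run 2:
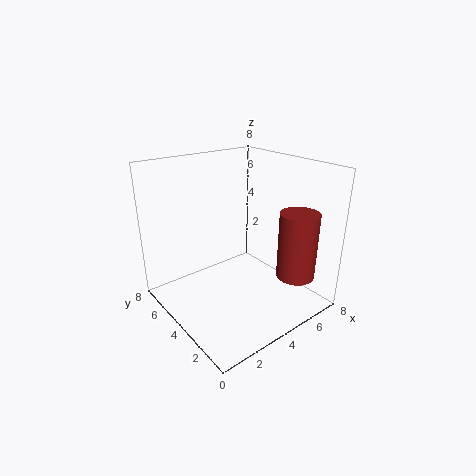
pos_x = 5.5; pos_y = 1; pos_z = 2.5; radius = 1; color = 'brown'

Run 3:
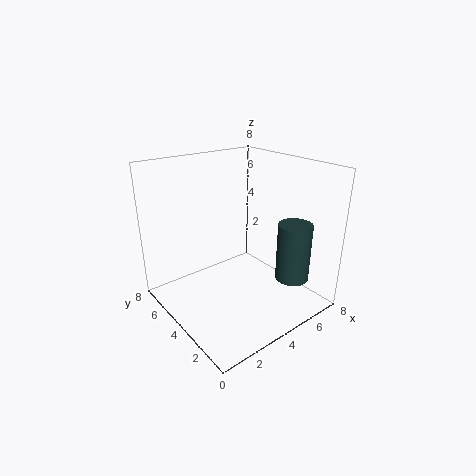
pos_x = 7; pos_y = 2.5; pos_z = 1; radius = 1; color = 'darkslategray'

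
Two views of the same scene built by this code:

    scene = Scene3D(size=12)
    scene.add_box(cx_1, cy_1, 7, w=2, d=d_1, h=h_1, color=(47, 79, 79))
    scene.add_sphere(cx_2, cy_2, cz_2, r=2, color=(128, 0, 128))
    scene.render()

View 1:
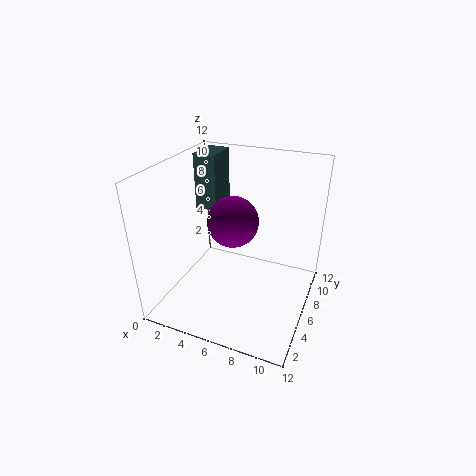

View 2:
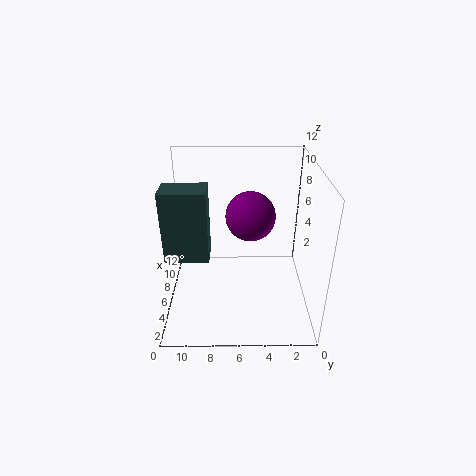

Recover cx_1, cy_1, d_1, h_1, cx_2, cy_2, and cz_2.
cx_1 = 1; cy_1 = 8; d_1 = 3; h_1 = 5; cx_2 = 6; cy_2 = 5; cz_2 = 8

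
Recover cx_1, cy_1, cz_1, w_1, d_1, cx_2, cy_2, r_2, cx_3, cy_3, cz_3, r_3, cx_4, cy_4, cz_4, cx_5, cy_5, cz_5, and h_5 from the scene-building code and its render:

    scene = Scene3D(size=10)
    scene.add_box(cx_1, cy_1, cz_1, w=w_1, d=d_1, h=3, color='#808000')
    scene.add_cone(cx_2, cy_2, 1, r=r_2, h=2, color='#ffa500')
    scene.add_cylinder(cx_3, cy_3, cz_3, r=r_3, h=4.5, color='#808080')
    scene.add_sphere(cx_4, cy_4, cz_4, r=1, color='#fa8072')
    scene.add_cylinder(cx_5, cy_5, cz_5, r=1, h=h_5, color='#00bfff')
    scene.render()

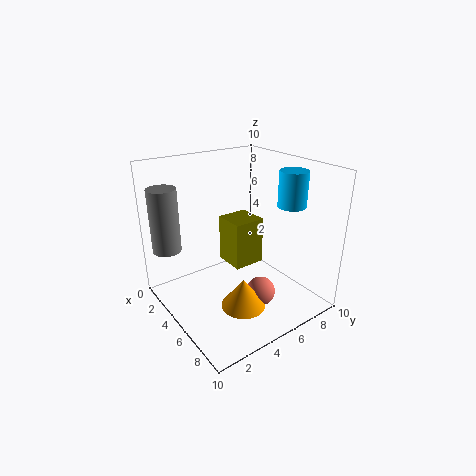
cx_1 = 5; cy_1 = 3.5; cz_1 = 4; w_1 = 2; d_1 = 2; cx_2 = 7; cy_2 = 4; r_2 = 1.5; cx_3 = 2; cy_3 = 1; cz_3 = 4; r_3 = 1; cx_4 = 7; cy_4 = 5.5; cz_4 = 1.5; cx_5 = 6.5; cy_5 = 8.5; cz_5 = 7; h_5 = 2.5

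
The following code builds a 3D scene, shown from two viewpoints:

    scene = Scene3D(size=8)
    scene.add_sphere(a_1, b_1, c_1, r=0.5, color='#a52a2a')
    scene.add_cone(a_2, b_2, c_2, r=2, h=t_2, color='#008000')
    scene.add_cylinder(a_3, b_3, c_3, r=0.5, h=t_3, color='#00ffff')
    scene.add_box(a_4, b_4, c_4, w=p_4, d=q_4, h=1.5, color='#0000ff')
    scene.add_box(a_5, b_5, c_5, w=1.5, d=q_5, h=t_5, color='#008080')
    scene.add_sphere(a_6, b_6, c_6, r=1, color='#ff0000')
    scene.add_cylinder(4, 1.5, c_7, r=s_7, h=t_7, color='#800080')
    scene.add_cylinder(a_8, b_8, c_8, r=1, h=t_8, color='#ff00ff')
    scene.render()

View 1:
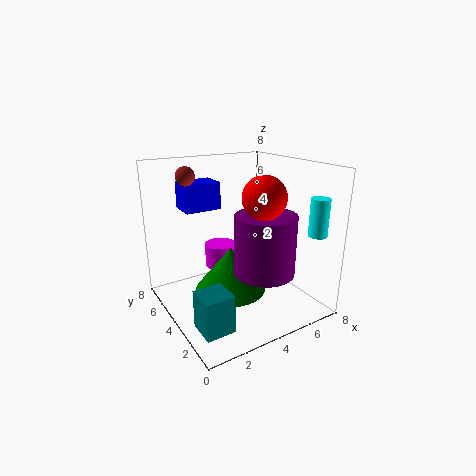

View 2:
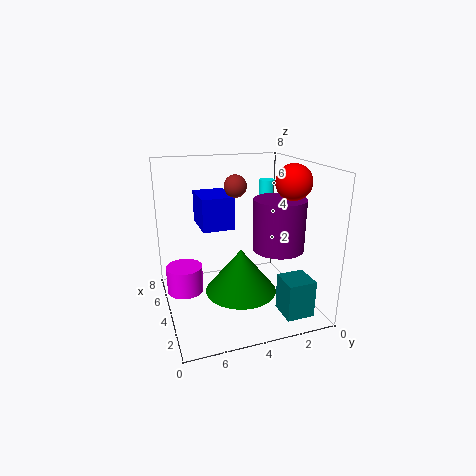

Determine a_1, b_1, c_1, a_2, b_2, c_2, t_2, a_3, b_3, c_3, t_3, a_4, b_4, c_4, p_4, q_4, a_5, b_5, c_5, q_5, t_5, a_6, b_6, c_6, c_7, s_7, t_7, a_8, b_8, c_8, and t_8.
a_1 = 1.5; b_1 = 5; c_1 = 7.5; a_2 = 3.5; b_2 = 4; c_2 = 1; t_2 = 2.5; a_3 = 7; b_3 = 1; c_3 = 4.5; t_3 = 2; a_4 = 1.5; b_4 = 5; c_4 = 5.5; p_4 = 2; q_4 = 1.5; a_5 = 0.5; b_5 = 1; c_5 = 0.5; q_5 = 1.5; t_5 = 2; a_6 = 3.5; b_6 = 1; c_6 = 7; c_7 = 3; s_7 = 1.5; t_7 = 3; a_8 = 4.5; b_8 = 7; c_8 = 1; t_8 = 1.5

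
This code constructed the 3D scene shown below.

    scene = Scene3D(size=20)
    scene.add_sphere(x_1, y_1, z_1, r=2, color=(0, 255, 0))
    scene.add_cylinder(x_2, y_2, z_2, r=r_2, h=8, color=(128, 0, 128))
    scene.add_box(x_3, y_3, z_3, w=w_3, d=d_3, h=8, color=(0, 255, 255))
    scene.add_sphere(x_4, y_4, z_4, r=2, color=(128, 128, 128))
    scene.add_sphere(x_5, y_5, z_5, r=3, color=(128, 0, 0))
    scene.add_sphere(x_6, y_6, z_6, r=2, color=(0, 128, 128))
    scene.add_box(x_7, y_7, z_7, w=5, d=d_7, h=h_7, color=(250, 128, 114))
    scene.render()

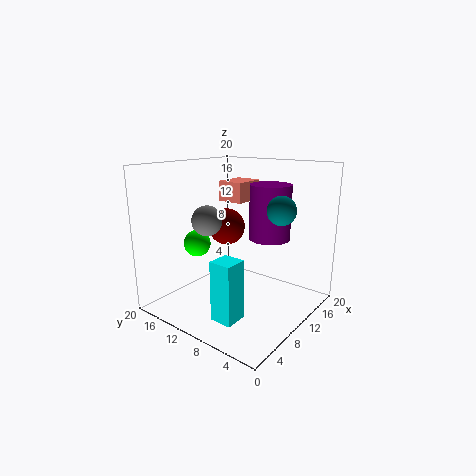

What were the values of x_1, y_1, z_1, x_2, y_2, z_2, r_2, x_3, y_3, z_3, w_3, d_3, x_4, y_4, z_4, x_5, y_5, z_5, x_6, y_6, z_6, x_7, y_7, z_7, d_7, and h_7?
x_1 = 9
y_1 = 17
z_1 = 8
x_2 = 15
y_2 = 8
z_2 = 9
r_2 = 3
x_3 = 3
y_3 = 6
z_3 = 1
w_3 = 3
d_3 = 3
x_4 = 6
y_4 = 12
z_4 = 13
x_5 = 16
y_5 = 17
z_5 = 9
x_6 = 13
y_6 = 5
z_6 = 14
x_7 = 13
y_7 = 12
z_7 = 14
d_7 = 4
h_7 = 3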